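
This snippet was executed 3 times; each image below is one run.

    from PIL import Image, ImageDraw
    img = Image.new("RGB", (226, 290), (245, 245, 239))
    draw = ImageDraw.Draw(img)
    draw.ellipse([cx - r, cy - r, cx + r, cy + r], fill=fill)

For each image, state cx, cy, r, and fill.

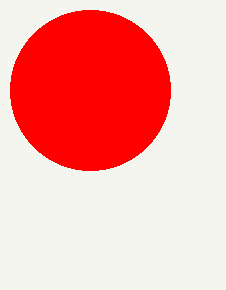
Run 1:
cx = 90; cy = 90; r = 80; fill = 'red'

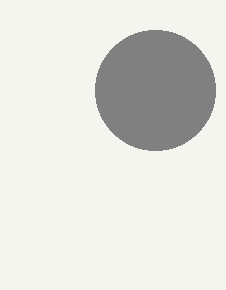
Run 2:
cx = 155, cy = 90, r = 60, fill = 'gray'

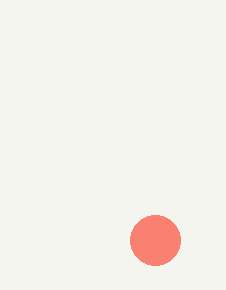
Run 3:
cx = 155; cy = 240; r = 25; fill = 'salmon'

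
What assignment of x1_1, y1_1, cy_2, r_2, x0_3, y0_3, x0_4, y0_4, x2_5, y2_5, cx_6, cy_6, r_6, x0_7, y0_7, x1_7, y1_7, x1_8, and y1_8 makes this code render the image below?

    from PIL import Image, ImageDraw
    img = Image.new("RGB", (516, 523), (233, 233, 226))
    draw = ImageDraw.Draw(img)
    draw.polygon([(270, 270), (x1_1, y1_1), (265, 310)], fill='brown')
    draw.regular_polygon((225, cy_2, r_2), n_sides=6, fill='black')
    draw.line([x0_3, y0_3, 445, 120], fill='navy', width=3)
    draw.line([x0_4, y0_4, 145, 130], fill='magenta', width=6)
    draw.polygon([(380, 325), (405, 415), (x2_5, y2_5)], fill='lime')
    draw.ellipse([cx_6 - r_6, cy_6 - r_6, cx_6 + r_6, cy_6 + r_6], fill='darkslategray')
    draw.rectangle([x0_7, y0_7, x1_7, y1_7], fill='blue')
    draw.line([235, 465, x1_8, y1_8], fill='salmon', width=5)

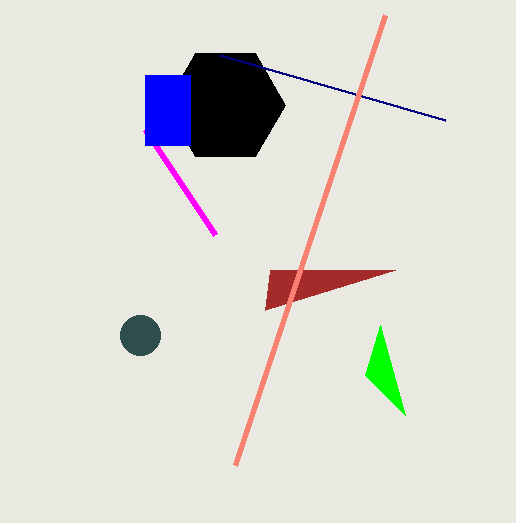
x1_1 = 395; y1_1 = 270; cy_2 = 105; r_2 = 60; x0_3 = 220; y0_3 = 55; x0_4 = 215; y0_4 = 235; x2_5 = 365; y2_5 = 375; cx_6 = 140; cy_6 = 335; r_6 = 20; x0_7 = 145; y0_7 = 75; x1_7 = 190; y1_7 = 145; x1_8 = 385; y1_8 = 15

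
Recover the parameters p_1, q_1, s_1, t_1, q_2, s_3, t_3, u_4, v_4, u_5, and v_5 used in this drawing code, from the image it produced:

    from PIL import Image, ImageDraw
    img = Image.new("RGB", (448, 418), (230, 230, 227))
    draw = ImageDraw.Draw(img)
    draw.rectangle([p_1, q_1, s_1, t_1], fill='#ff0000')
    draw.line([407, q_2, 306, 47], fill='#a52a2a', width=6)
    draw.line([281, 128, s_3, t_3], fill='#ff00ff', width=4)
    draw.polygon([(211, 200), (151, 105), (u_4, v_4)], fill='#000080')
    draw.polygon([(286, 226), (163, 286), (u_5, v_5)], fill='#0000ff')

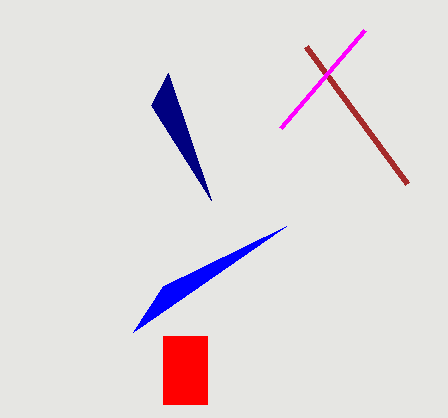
p_1 = 163; q_1 = 336; s_1 = 207; t_1 = 404; q_2 = 184; s_3 = 365; t_3 = 30; u_4 = 168; v_4 = 73; u_5 = 133; v_5 = 332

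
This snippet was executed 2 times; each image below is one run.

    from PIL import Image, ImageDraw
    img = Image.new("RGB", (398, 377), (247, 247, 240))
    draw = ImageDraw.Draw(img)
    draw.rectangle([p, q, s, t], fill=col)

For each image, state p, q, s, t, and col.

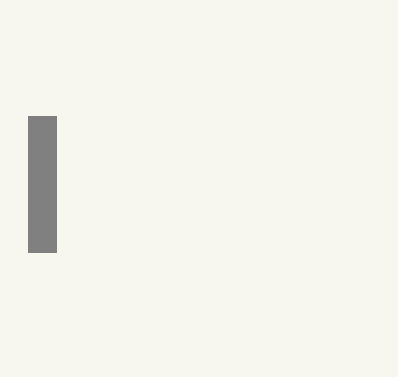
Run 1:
p = 28, q = 116, s = 56, t = 252, col = 'gray'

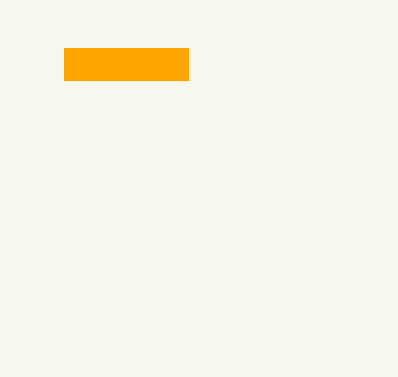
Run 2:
p = 64
q = 48
s = 188
t = 80
col = 'orange'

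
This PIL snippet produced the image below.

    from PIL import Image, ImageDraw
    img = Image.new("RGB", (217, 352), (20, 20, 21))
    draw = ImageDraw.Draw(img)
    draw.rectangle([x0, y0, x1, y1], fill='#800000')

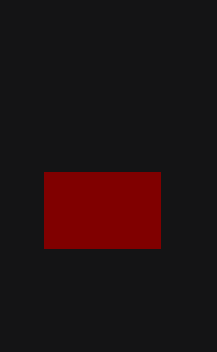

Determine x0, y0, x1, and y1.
x0 = 44
y0 = 172
x1 = 160
y1 = 248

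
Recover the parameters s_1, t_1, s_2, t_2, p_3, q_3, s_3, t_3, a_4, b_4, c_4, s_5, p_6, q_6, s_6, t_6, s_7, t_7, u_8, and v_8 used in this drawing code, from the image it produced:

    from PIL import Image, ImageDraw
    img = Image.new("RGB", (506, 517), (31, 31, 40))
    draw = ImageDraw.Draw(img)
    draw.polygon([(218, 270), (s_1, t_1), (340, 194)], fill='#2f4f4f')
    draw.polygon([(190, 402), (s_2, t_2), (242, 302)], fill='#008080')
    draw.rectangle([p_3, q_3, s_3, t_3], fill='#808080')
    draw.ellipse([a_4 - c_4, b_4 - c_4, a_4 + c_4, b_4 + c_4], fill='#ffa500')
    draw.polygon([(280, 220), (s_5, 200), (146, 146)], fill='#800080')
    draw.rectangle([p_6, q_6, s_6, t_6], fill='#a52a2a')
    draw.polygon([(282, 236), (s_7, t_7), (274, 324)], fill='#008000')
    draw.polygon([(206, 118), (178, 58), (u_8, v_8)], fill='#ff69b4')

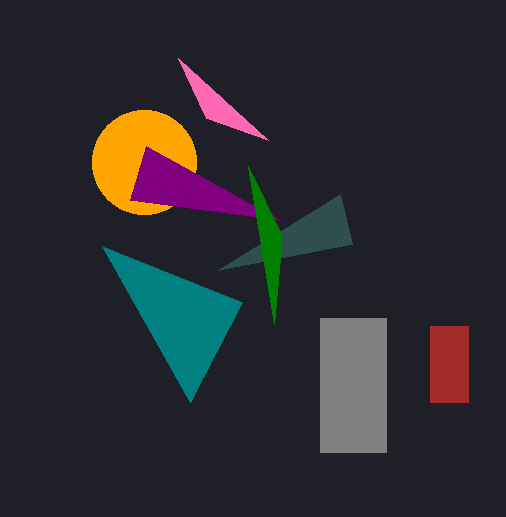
s_1 = 352, t_1 = 244, s_2 = 102, t_2 = 246, p_3 = 320, q_3 = 318, s_3 = 386, t_3 = 452, a_4 = 144, b_4 = 162, c_4 = 52, s_5 = 130, p_6 = 430, q_6 = 326, s_6 = 468, t_6 = 402, s_7 = 248, t_7 = 166, u_8 = 268, v_8 = 140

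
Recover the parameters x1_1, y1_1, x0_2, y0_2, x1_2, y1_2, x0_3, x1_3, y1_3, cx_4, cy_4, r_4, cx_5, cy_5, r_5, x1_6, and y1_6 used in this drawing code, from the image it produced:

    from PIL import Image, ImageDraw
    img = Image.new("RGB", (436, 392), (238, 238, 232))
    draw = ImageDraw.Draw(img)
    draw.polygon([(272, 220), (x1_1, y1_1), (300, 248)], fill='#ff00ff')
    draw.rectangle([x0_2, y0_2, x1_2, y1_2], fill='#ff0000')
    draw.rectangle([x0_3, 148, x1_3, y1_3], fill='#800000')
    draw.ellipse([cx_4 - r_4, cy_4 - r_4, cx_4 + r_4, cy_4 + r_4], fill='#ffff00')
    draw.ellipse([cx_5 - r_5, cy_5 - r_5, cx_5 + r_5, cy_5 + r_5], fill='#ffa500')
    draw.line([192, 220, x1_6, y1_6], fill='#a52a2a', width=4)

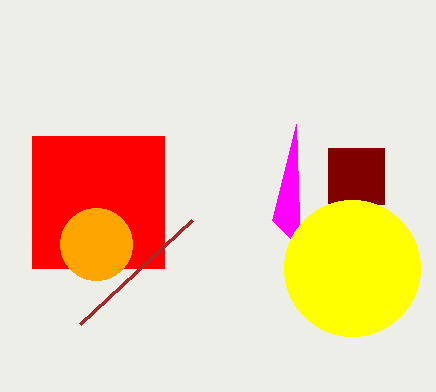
x1_1 = 296; y1_1 = 124; x0_2 = 32; y0_2 = 136; x1_2 = 164; y1_2 = 268; x0_3 = 328; x1_3 = 384; y1_3 = 204; cx_4 = 352; cy_4 = 268; r_4 = 68; cx_5 = 96; cy_5 = 244; r_5 = 36; x1_6 = 80; y1_6 = 324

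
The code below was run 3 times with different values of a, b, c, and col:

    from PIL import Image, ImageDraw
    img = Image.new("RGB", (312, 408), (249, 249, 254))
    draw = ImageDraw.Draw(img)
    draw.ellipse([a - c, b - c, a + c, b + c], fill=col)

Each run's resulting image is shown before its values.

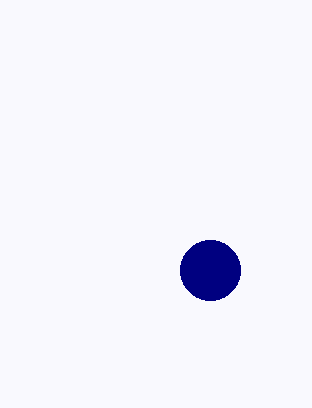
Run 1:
a = 210, b = 270, c = 30, col = 'navy'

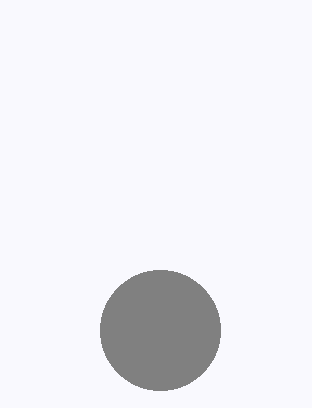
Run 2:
a = 160; b = 330; c = 60; col = 'gray'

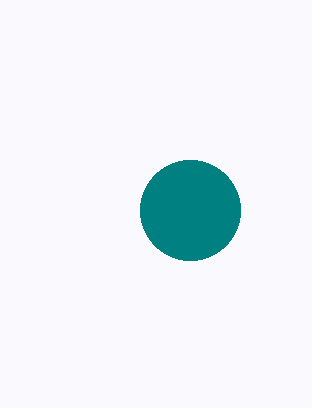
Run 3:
a = 190, b = 210, c = 50, col = 'teal'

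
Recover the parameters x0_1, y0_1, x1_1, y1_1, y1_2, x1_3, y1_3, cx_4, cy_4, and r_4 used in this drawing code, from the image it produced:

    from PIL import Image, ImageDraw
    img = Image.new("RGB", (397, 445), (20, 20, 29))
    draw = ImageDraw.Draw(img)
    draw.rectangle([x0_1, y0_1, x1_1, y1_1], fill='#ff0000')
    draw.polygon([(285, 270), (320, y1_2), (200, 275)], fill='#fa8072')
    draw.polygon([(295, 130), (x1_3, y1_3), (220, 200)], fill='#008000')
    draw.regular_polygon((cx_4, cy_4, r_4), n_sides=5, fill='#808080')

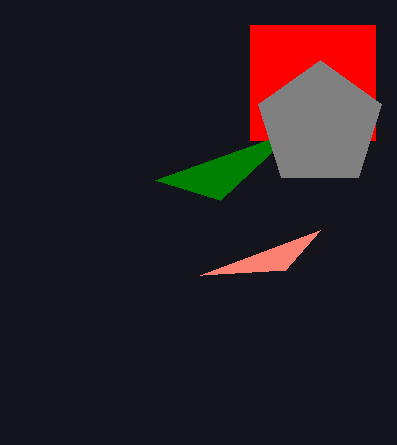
x0_1 = 250, y0_1 = 25, x1_1 = 375, y1_1 = 140, y1_2 = 230, x1_3 = 155, y1_3 = 180, cx_4 = 320, cy_4 = 125, r_4 = 65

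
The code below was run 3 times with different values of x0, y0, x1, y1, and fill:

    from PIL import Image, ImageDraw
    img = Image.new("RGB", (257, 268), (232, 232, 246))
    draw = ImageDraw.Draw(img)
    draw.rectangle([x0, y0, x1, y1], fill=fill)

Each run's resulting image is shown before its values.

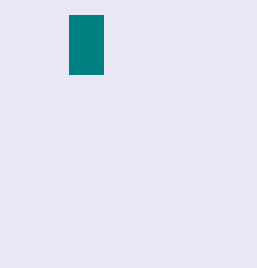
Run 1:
x0 = 69; y0 = 15; x1 = 103; y1 = 74; fill = 'teal'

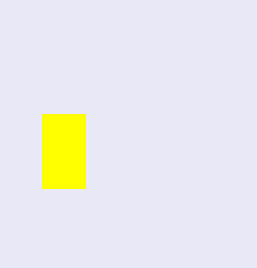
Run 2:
x0 = 42, y0 = 114, x1 = 85, y1 = 188, fill = 'yellow'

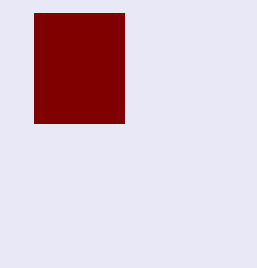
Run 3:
x0 = 34; y0 = 13; x1 = 124; y1 = 123; fill = 'maroon'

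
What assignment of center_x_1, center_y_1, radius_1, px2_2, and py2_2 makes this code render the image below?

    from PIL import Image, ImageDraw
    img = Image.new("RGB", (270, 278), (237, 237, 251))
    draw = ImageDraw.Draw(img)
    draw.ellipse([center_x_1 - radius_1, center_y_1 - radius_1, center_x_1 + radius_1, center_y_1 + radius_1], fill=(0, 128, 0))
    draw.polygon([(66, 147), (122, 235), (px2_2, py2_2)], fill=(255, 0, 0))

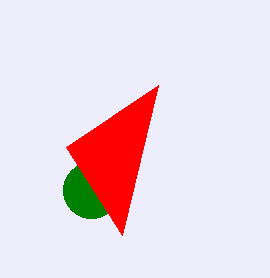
center_x_1 = 91, center_y_1 = 190, radius_1 = 28, px2_2 = 158, py2_2 = 85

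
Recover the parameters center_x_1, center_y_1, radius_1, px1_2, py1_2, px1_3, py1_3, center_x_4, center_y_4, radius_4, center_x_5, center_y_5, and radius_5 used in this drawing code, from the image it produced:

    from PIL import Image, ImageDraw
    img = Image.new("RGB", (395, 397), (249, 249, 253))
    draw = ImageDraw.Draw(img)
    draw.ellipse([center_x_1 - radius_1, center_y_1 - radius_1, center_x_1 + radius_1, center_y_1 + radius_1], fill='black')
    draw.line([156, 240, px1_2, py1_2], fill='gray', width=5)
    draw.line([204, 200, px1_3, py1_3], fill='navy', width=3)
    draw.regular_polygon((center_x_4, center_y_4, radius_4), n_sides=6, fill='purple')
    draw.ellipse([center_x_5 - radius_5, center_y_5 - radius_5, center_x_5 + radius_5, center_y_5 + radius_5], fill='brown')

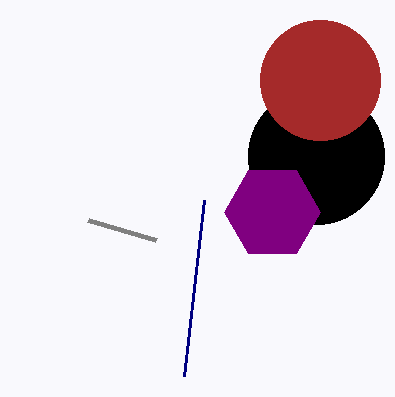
center_x_1 = 316
center_y_1 = 156
radius_1 = 68
px1_2 = 88
py1_2 = 220
px1_3 = 184
py1_3 = 376
center_x_4 = 272
center_y_4 = 212
radius_4 = 48
center_x_5 = 320
center_y_5 = 80
radius_5 = 60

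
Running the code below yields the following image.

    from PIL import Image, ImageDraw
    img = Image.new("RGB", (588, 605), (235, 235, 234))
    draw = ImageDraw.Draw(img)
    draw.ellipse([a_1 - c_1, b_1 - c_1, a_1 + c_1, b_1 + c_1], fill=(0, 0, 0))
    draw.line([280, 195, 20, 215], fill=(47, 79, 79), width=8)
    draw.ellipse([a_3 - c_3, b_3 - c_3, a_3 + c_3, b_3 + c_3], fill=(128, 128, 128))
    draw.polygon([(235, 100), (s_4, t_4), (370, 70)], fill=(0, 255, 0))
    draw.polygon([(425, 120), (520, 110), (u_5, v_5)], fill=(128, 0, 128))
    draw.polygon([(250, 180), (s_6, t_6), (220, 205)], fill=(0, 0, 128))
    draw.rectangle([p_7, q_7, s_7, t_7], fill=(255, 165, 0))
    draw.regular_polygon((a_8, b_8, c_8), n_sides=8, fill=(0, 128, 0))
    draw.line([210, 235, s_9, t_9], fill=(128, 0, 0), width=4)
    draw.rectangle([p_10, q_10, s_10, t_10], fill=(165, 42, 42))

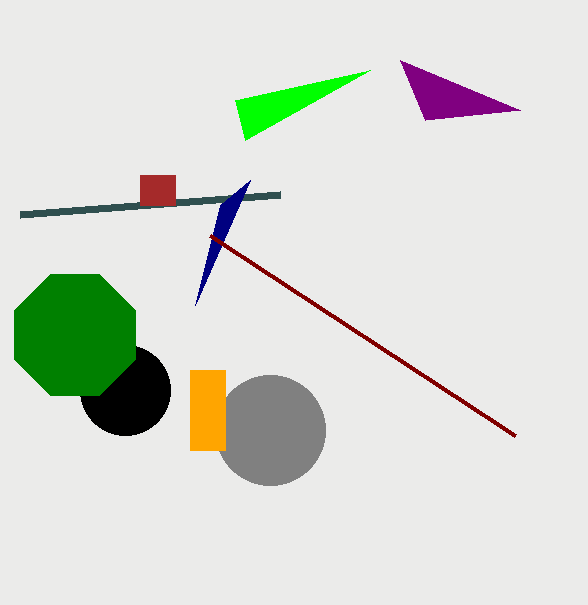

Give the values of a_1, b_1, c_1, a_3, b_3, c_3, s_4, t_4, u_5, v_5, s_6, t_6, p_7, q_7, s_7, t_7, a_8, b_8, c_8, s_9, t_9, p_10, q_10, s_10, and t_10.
a_1 = 125, b_1 = 390, c_1 = 45, a_3 = 270, b_3 = 430, c_3 = 55, s_4 = 245, t_4 = 140, u_5 = 400, v_5 = 60, s_6 = 195, t_6 = 305, p_7 = 190, q_7 = 370, s_7 = 225, t_7 = 450, a_8 = 75, b_8 = 335, c_8 = 65, s_9 = 515, t_9 = 435, p_10 = 140, q_10 = 175, s_10 = 175, t_10 = 205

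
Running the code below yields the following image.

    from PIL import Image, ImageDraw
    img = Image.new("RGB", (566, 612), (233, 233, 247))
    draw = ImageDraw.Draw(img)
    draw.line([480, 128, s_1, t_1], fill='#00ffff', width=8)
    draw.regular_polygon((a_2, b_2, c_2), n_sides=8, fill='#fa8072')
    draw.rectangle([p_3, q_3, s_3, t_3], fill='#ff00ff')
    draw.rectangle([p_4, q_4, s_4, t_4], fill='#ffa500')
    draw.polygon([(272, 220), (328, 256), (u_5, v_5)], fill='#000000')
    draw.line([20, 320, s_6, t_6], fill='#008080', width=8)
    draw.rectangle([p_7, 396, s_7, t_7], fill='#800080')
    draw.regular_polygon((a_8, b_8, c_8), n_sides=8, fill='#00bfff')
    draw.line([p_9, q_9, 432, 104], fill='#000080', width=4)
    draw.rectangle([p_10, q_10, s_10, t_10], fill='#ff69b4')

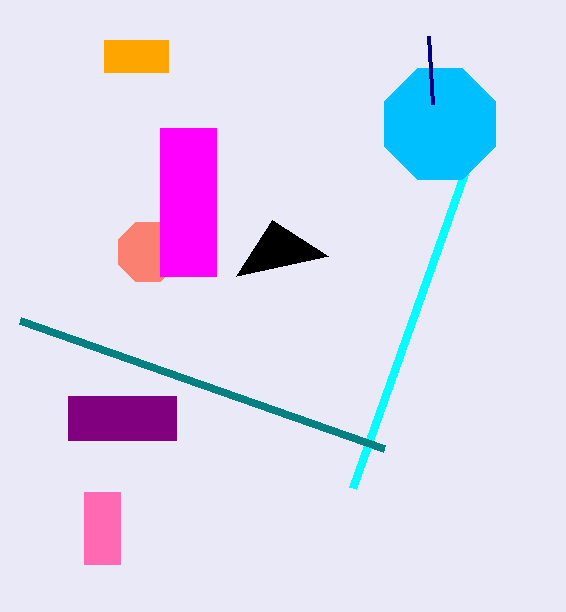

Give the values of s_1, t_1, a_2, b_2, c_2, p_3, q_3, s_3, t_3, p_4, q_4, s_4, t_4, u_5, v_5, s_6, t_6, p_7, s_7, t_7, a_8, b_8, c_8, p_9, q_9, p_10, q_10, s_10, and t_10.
s_1 = 352
t_1 = 488
a_2 = 148
b_2 = 252
c_2 = 32
p_3 = 160
q_3 = 128
s_3 = 216
t_3 = 276
p_4 = 104
q_4 = 40
s_4 = 168
t_4 = 72
u_5 = 236
v_5 = 276
s_6 = 384
t_6 = 448
p_7 = 68
s_7 = 176
t_7 = 440
a_8 = 440
b_8 = 124
c_8 = 60
p_9 = 428
q_9 = 36
p_10 = 84
q_10 = 492
s_10 = 120
t_10 = 564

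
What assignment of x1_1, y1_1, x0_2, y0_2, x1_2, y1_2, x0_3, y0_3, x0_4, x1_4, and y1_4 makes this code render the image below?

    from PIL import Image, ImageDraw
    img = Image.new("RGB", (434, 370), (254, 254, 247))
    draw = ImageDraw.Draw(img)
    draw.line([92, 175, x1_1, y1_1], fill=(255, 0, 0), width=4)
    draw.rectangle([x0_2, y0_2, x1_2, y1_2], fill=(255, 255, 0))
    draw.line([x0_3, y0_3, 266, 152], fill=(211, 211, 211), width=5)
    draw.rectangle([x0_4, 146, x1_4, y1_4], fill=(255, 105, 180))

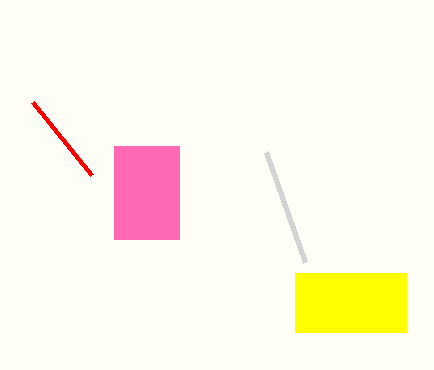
x1_1 = 33
y1_1 = 102
x0_2 = 295
y0_2 = 273
x1_2 = 406
y1_2 = 332
x0_3 = 305
y0_3 = 262
x0_4 = 114
x1_4 = 179
y1_4 = 239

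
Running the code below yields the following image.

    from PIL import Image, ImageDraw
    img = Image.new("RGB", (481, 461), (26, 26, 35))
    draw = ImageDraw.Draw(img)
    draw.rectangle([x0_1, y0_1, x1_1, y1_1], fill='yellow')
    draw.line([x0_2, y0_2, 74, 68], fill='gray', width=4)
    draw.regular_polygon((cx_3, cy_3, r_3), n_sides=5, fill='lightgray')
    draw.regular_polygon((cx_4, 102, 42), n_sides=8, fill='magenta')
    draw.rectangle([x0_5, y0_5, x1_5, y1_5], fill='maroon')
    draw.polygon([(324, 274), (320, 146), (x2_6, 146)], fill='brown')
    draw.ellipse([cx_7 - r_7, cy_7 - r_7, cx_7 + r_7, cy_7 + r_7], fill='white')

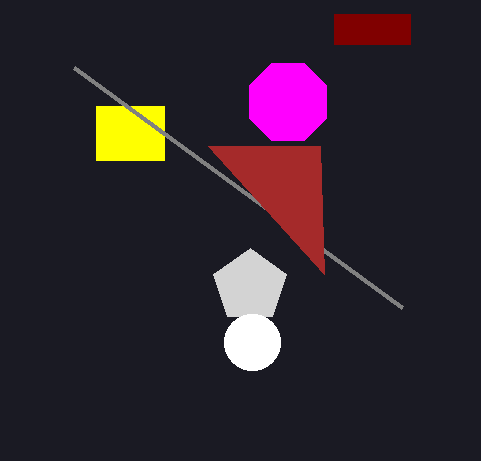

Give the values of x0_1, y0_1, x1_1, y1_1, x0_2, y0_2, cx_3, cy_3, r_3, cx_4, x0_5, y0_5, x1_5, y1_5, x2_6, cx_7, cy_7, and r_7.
x0_1 = 96, y0_1 = 106, x1_1 = 164, y1_1 = 160, x0_2 = 402, y0_2 = 308, cx_3 = 250, cy_3 = 286, r_3 = 38, cx_4 = 288, x0_5 = 334, y0_5 = 14, x1_5 = 410, y1_5 = 44, x2_6 = 208, cx_7 = 252, cy_7 = 342, r_7 = 28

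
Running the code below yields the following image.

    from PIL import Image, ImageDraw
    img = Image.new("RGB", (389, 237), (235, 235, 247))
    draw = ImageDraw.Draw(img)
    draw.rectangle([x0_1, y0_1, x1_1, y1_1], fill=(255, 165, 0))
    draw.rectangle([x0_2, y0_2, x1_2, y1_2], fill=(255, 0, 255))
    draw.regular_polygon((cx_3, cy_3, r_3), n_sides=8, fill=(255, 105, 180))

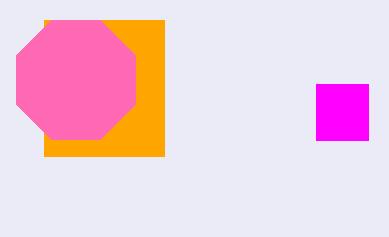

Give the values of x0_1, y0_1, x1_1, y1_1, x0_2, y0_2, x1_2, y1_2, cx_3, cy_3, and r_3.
x0_1 = 44; y0_1 = 20; x1_1 = 164; y1_1 = 156; x0_2 = 316; y0_2 = 84; x1_2 = 368; y1_2 = 140; cx_3 = 76; cy_3 = 80; r_3 = 64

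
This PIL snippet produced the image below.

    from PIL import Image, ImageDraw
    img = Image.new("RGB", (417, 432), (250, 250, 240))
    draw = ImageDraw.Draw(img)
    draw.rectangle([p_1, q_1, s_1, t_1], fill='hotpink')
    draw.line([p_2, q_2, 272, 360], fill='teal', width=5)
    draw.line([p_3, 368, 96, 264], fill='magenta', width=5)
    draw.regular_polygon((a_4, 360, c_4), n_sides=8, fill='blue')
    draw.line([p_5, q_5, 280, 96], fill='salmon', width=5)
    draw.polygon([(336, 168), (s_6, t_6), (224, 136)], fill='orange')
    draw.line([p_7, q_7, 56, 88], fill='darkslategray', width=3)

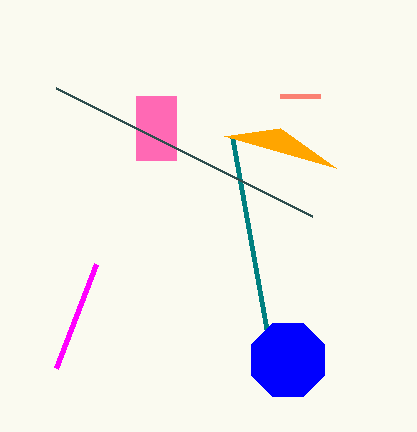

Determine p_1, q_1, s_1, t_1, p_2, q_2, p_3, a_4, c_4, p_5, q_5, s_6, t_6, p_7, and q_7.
p_1 = 136
q_1 = 96
s_1 = 176
t_1 = 160
p_2 = 232
q_2 = 136
p_3 = 56
a_4 = 288
c_4 = 40
p_5 = 320
q_5 = 96
s_6 = 280
t_6 = 128
p_7 = 312
q_7 = 216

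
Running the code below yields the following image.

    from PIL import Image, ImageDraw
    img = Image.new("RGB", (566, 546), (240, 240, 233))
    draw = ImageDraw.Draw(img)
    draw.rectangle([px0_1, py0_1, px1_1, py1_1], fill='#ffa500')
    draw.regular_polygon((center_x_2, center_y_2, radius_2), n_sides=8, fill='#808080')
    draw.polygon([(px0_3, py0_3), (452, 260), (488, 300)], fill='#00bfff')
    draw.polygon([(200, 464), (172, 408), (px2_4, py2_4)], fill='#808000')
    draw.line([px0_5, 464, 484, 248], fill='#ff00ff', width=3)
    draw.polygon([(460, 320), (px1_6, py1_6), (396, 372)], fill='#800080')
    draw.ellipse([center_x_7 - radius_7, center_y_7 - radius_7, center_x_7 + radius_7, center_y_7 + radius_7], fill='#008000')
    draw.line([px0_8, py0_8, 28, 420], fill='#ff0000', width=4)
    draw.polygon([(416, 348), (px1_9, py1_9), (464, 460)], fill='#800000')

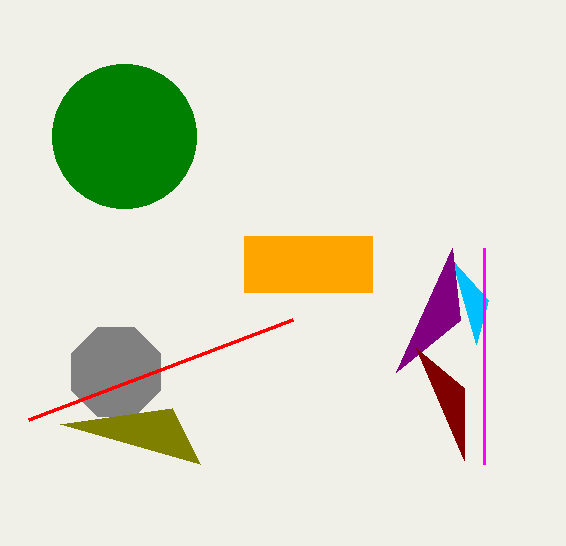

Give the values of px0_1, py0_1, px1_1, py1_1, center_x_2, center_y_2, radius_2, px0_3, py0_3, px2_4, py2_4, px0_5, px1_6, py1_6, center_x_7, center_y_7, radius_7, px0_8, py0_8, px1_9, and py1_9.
px0_1 = 244, py0_1 = 236, px1_1 = 372, py1_1 = 292, center_x_2 = 116, center_y_2 = 372, radius_2 = 48, px0_3 = 476, py0_3 = 344, px2_4 = 60, py2_4 = 424, px0_5 = 484, px1_6 = 452, py1_6 = 248, center_x_7 = 124, center_y_7 = 136, radius_7 = 72, px0_8 = 292, py0_8 = 320, px1_9 = 464, py1_9 = 388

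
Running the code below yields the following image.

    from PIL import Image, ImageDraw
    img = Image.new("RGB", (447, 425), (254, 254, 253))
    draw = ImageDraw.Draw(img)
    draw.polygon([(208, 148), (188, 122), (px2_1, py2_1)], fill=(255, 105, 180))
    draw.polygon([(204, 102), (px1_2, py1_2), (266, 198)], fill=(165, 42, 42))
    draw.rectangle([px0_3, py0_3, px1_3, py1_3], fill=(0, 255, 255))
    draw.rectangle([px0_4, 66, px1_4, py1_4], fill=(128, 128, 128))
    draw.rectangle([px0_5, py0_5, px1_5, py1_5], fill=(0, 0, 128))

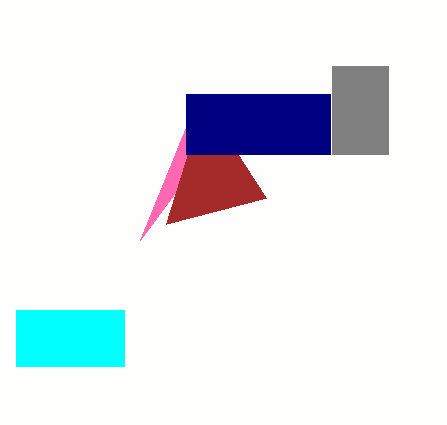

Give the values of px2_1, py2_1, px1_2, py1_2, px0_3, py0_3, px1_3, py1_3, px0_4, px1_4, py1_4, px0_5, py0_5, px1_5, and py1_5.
px2_1 = 140; py2_1 = 240; px1_2 = 166; py1_2 = 224; px0_3 = 16; py0_3 = 310; px1_3 = 124; py1_3 = 366; px0_4 = 332; px1_4 = 388; py1_4 = 154; px0_5 = 186; py0_5 = 94; px1_5 = 330; py1_5 = 154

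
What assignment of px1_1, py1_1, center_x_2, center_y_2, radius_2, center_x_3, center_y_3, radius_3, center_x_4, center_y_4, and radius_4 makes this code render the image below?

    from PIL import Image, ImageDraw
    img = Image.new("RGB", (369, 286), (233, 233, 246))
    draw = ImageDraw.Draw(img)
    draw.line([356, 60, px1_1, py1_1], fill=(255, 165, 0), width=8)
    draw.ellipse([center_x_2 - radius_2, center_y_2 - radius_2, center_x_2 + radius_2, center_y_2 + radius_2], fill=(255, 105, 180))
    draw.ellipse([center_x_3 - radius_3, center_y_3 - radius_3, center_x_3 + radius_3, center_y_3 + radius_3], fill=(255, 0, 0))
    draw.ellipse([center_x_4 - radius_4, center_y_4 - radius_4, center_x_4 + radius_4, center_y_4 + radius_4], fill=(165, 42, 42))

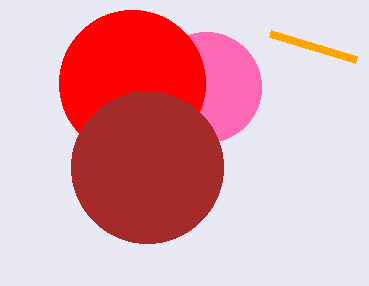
px1_1 = 270; py1_1 = 34; center_x_2 = 206; center_y_2 = 87; radius_2 = 55; center_x_3 = 132; center_y_3 = 83; radius_3 = 73; center_x_4 = 147; center_y_4 = 167; radius_4 = 76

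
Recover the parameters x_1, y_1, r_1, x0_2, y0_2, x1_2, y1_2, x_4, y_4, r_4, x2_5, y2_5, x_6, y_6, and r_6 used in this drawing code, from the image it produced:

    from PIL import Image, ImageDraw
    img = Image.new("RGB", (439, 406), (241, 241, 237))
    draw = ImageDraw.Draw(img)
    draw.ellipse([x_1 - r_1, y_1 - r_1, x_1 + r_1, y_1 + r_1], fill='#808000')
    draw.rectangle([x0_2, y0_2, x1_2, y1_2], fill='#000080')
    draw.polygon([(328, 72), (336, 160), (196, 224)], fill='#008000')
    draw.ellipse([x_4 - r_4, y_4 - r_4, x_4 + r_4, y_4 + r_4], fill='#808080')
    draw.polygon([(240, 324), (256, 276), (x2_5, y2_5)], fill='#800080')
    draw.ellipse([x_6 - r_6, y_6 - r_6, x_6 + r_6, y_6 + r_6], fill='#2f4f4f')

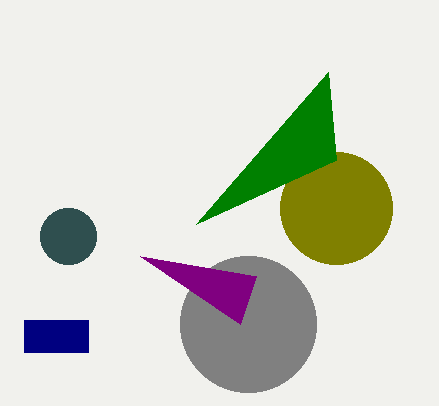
x_1 = 336; y_1 = 208; r_1 = 56; x0_2 = 24; y0_2 = 320; x1_2 = 88; y1_2 = 352; x_4 = 248; y_4 = 324; r_4 = 68; x2_5 = 140; y2_5 = 256; x_6 = 68; y_6 = 236; r_6 = 28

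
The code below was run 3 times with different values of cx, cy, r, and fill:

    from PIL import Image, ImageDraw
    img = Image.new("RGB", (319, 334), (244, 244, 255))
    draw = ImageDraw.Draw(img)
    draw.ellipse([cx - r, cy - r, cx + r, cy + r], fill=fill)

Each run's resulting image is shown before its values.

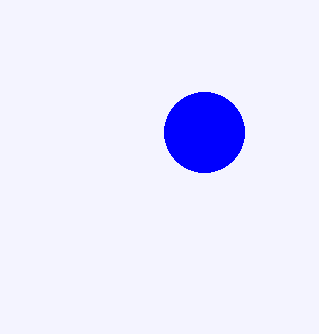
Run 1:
cx = 204, cy = 132, r = 40, fill = 'blue'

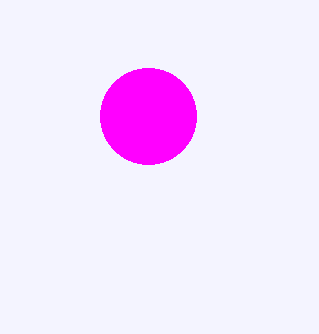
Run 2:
cx = 148
cy = 116
r = 48
fill = 'magenta'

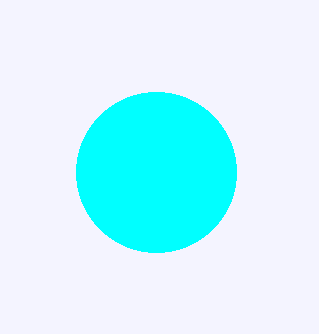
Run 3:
cx = 156; cy = 172; r = 80; fill = 'cyan'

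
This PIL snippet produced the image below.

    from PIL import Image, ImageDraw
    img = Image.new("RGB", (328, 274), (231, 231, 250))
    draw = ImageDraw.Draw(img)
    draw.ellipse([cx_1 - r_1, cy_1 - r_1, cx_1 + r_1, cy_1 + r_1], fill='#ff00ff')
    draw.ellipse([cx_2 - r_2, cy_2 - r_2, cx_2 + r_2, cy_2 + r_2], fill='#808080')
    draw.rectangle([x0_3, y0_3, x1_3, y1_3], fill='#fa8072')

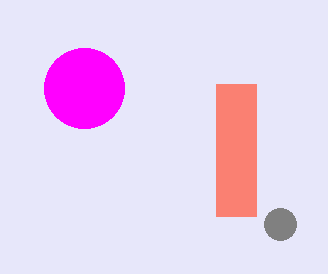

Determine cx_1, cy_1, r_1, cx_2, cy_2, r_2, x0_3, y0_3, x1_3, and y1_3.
cx_1 = 84
cy_1 = 88
r_1 = 40
cx_2 = 280
cy_2 = 224
r_2 = 16
x0_3 = 216
y0_3 = 84
x1_3 = 256
y1_3 = 216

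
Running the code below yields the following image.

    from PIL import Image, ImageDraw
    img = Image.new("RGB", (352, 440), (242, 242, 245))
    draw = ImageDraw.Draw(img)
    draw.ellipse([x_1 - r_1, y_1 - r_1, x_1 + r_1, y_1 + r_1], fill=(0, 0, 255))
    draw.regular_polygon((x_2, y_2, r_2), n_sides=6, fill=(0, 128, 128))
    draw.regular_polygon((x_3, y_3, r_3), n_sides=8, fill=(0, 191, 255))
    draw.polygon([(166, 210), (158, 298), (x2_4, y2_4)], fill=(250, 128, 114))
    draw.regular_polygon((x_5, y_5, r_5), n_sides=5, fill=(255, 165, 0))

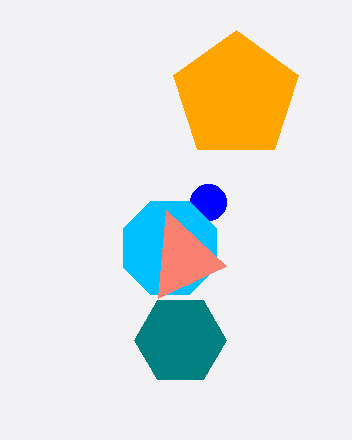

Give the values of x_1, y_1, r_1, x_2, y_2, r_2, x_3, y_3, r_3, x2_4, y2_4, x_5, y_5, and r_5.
x_1 = 208
y_1 = 202
r_1 = 18
x_2 = 180
y_2 = 340
r_2 = 46
x_3 = 170
y_3 = 248
r_3 = 50
x2_4 = 226
y2_4 = 266
x_5 = 236
y_5 = 96
r_5 = 66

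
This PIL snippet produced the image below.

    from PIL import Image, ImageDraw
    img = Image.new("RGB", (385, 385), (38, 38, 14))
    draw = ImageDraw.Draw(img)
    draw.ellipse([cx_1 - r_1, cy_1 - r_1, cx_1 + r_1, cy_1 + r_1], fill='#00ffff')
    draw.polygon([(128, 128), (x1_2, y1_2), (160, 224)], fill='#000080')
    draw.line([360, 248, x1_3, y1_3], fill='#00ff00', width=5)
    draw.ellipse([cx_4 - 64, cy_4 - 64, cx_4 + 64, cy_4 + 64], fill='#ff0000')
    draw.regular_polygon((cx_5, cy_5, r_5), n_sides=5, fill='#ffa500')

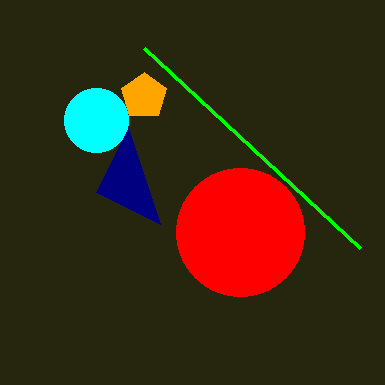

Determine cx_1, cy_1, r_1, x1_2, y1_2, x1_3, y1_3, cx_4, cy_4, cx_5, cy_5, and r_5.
cx_1 = 96
cy_1 = 120
r_1 = 32
x1_2 = 96
y1_2 = 192
x1_3 = 144
y1_3 = 48
cx_4 = 240
cy_4 = 232
cx_5 = 144
cy_5 = 96
r_5 = 24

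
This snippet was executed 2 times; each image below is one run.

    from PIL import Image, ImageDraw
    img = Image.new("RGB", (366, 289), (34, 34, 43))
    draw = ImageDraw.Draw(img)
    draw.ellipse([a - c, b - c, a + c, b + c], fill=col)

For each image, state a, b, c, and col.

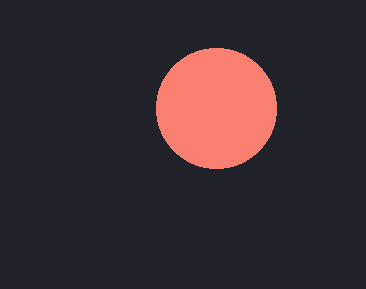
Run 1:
a = 216; b = 108; c = 60; col = 'salmon'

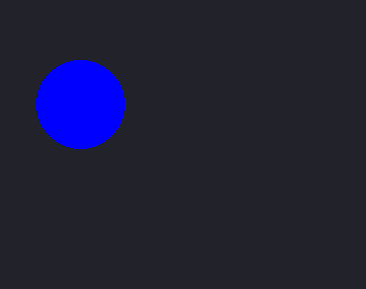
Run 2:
a = 80
b = 104
c = 44
col = 'blue'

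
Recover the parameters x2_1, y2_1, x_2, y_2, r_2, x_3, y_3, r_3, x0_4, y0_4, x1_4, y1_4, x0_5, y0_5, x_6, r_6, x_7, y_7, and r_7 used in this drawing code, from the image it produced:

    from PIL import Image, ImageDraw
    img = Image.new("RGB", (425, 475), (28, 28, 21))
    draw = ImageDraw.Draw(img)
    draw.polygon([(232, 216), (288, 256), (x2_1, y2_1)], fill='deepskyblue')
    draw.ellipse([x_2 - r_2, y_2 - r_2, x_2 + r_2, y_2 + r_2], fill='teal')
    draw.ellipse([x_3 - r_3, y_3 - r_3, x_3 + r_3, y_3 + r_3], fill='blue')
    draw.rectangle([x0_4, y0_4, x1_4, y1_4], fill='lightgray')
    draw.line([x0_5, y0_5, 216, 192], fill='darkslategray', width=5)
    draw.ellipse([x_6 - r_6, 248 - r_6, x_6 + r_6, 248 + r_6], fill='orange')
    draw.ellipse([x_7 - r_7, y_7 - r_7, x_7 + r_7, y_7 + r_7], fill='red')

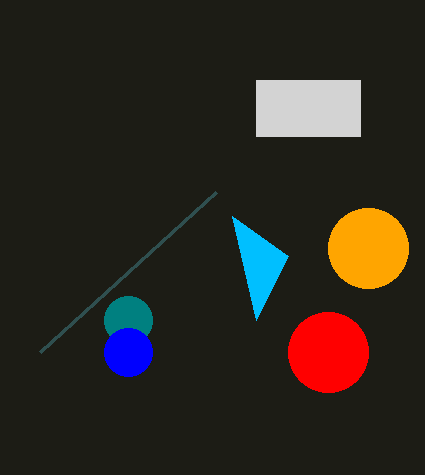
x2_1 = 256
y2_1 = 320
x_2 = 128
y_2 = 320
r_2 = 24
x_3 = 128
y_3 = 352
r_3 = 24
x0_4 = 256
y0_4 = 80
x1_4 = 360
y1_4 = 136
x0_5 = 40
y0_5 = 352
x_6 = 368
r_6 = 40
x_7 = 328
y_7 = 352
r_7 = 40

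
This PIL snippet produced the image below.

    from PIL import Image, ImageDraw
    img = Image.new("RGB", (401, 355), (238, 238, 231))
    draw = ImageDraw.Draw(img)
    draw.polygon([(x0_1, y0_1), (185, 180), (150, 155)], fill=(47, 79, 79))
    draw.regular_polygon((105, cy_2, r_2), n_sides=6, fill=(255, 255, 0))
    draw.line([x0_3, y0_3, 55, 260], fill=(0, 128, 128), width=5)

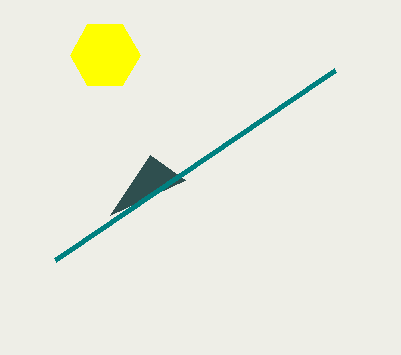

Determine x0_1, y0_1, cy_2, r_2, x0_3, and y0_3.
x0_1 = 110, y0_1 = 215, cy_2 = 55, r_2 = 35, x0_3 = 335, y0_3 = 70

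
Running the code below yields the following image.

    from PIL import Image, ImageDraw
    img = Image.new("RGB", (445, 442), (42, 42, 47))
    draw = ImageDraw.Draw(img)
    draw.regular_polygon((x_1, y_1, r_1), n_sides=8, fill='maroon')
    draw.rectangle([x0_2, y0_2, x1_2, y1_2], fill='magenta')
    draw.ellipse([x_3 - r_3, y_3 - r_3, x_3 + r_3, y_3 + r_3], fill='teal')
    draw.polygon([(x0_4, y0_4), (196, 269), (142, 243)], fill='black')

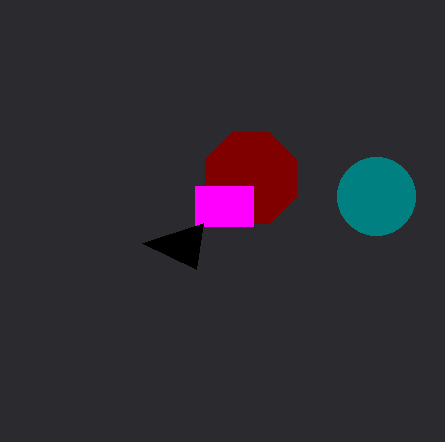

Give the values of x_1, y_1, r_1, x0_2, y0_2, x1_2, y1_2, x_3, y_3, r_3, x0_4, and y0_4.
x_1 = 251
y_1 = 178
r_1 = 49
x0_2 = 195
y0_2 = 186
x1_2 = 253
y1_2 = 226
x_3 = 376
y_3 = 196
r_3 = 39
x0_4 = 203
y0_4 = 223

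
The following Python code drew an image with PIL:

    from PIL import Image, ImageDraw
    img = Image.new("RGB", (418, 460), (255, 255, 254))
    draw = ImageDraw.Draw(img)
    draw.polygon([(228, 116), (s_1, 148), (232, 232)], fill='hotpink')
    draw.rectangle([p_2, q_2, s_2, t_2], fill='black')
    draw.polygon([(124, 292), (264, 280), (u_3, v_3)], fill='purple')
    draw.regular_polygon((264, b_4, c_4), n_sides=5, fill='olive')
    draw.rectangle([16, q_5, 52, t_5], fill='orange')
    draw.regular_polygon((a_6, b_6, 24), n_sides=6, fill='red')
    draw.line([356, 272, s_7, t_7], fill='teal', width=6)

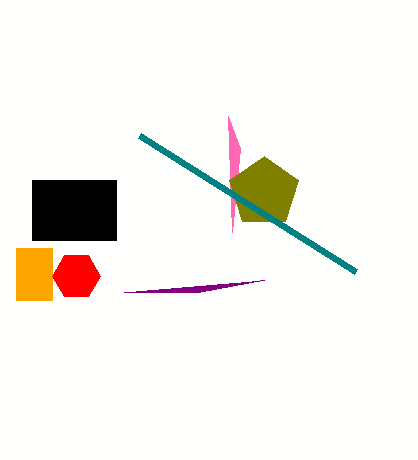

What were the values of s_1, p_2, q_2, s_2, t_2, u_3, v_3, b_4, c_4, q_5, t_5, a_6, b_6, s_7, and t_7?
s_1 = 240, p_2 = 32, q_2 = 180, s_2 = 116, t_2 = 240, u_3 = 200, v_3 = 292, b_4 = 192, c_4 = 36, q_5 = 248, t_5 = 300, a_6 = 76, b_6 = 276, s_7 = 140, t_7 = 136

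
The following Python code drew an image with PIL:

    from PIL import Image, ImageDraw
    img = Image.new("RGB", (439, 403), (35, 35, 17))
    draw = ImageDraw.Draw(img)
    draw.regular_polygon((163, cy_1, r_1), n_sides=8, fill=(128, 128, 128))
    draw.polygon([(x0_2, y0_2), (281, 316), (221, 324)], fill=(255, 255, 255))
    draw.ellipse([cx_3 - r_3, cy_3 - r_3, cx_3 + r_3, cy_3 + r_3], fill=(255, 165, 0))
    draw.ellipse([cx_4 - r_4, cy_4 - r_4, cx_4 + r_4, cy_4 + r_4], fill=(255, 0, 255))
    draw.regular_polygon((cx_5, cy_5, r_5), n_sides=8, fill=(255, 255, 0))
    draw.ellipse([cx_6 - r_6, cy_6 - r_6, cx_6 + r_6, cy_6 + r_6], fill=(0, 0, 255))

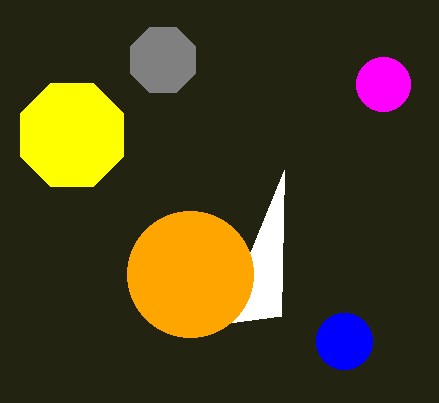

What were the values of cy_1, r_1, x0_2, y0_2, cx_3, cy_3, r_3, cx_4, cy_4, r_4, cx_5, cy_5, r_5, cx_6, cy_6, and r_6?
cy_1 = 60
r_1 = 35
x0_2 = 284
y0_2 = 170
cx_3 = 190
cy_3 = 274
r_3 = 63
cx_4 = 383
cy_4 = 84
r_4 = 27
cx_5 = 72
cy_5 = 135
r_5 = 56
cx_6 = 344
cy_6 = 341
r_6 = 28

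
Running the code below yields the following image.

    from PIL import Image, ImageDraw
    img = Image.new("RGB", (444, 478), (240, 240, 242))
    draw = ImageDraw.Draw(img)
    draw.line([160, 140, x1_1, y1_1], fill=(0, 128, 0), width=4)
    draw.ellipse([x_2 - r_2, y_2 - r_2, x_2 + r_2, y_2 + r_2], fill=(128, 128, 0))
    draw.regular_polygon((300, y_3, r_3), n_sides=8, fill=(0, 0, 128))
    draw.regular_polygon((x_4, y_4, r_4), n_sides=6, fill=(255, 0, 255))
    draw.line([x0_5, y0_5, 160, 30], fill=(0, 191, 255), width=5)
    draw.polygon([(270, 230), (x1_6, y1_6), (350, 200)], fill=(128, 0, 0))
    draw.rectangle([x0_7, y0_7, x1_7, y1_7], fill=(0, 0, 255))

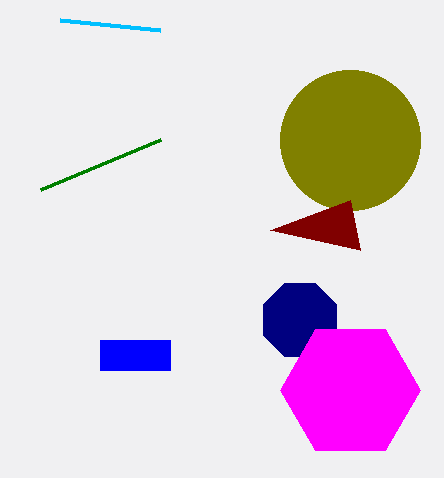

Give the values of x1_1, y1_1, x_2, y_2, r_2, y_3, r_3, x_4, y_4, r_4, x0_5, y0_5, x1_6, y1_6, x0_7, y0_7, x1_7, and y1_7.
x1_1 = 40; y1_1 = 190; x_2 = 350; y_2 = 140; r_2 = 70; y_3 = 320; r_3 = 40; x_4 = 350; y_4 = 390; r_4 = 70; x0_5 = 60; y0_5 = 20; x1_6 = 360; y1_6 = 250; x0_7 = 100; y0_7 = 340; x1_7 = 170; y1_7 = 370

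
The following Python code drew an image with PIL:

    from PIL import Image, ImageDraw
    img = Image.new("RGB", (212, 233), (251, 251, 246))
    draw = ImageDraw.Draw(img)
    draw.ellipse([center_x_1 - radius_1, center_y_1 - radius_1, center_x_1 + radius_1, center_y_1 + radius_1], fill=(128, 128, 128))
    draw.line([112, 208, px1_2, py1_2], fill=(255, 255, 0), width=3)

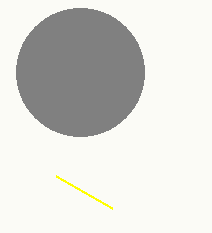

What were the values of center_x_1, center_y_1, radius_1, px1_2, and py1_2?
center_x_1 = 80
center_y_1 = 72
radius_1 = 64
px1_2 = 56
py1_2 = 176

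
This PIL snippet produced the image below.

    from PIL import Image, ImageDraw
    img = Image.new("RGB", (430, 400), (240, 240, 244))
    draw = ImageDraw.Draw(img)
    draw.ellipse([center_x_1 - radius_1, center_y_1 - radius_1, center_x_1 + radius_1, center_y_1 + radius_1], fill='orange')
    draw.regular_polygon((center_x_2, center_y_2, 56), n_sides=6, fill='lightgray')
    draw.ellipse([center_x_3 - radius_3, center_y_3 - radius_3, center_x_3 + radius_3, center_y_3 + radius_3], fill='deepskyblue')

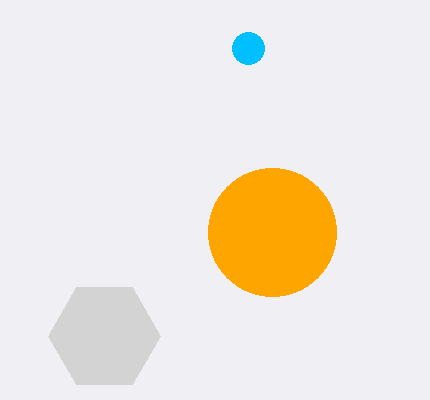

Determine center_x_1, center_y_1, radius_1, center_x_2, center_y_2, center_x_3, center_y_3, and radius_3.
center_x_1 = 272; center_y_1 = 232; radius_1 = 64; center_x_2 = 104; center_y_2 = 336; center_x_3 = 248; center_y_3 = 48; radius_3 = 16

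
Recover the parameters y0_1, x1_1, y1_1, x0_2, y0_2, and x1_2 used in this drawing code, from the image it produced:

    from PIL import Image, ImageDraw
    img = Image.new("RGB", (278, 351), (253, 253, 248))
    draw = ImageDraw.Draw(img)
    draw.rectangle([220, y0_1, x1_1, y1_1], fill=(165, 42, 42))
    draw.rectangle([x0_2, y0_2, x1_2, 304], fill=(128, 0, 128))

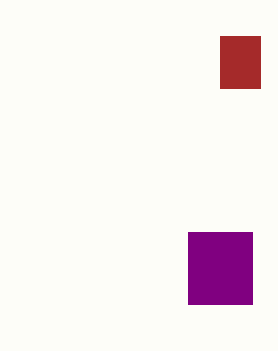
y0_1 = 36, x1_1 = 260, y1_1 = 88, x0_2 = 188, y0_2 = 232, x1_2 = 252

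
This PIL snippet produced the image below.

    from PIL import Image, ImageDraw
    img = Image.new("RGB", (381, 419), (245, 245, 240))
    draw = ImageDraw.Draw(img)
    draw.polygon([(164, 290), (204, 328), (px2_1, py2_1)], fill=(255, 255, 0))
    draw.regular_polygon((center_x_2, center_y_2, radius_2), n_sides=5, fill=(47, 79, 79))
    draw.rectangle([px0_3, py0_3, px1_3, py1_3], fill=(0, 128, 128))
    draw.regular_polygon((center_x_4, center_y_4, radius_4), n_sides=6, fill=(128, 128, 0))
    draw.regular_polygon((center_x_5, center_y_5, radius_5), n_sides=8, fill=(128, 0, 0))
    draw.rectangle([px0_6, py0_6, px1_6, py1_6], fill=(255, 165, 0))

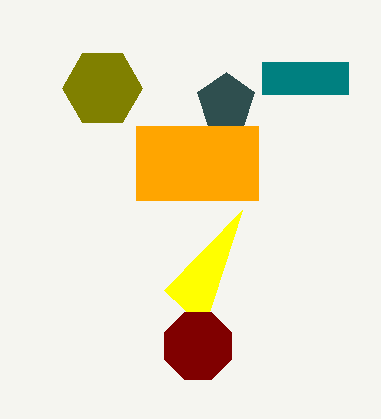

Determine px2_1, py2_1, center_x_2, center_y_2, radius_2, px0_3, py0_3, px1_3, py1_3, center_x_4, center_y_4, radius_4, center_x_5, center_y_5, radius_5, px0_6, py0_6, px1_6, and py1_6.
px2_1 = 242
py2_1 = 210
center_x_2 = 226
center_y_2 = 102
radius_2 = 30
px0_3 = 262
py0_3 = 62
px1_3 = 348
py1_3 = 94
center_x_4 = 102
center_y_4 = 88
radius_4 = 40
center_x_5 = 198
center_y_5 = 346
radius_5 = 36
px0_6 = 136
py0_6 = 126
px1_6 = 258
py1_6 = 200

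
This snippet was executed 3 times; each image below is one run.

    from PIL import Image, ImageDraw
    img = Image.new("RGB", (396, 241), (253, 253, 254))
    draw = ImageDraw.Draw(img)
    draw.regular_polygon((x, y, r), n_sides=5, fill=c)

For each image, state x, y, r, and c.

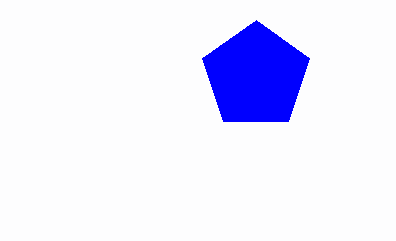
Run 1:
x = 256, y = 76, r = 56, c = 'blue'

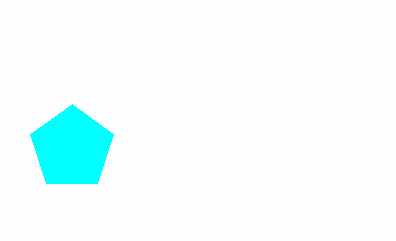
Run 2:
x = 72; y = 148; r = 44; c = 'cyan'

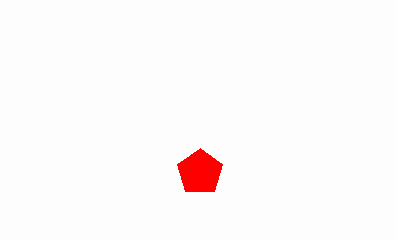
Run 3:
x = 200
y = 172
r = 24
c = 'red'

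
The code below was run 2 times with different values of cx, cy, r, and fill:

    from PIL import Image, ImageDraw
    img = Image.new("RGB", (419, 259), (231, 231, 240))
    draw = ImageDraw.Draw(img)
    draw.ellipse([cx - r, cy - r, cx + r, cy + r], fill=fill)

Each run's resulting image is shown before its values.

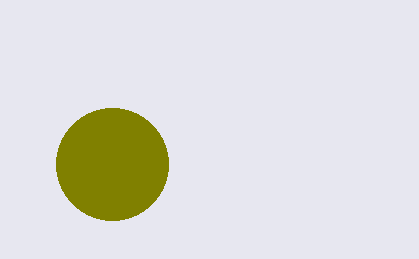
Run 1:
cx = 112; cy = 164; r = 56; fill = 'olive'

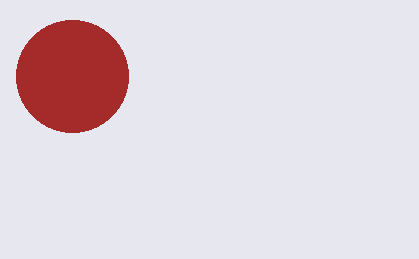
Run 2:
cx = 72
cy = 76
r = 56
fill = 'brown'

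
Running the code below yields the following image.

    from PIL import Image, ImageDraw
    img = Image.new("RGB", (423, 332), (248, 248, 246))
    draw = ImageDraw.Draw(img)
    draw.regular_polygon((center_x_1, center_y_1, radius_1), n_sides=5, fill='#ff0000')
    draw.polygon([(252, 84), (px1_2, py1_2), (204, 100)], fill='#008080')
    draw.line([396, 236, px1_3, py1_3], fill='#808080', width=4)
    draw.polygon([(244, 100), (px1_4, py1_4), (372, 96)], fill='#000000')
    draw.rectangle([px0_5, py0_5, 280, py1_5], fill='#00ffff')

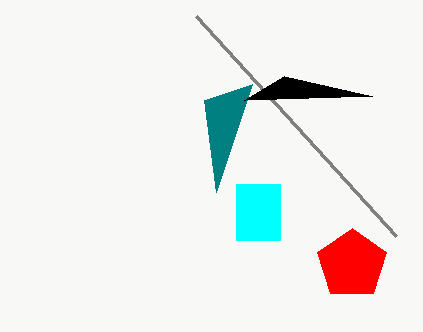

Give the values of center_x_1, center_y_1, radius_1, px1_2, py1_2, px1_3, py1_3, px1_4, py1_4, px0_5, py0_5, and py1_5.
center_x_1 = 352, center_y_1 = 264, radius_1 = 36, px1_2 = 216, py1_2 = 192, px1_3 = 196, py1_3 = 16, px1_4 = 284, py1_4 = 76, px0_5 = 236, py0_5 = 184, py1_5 = 240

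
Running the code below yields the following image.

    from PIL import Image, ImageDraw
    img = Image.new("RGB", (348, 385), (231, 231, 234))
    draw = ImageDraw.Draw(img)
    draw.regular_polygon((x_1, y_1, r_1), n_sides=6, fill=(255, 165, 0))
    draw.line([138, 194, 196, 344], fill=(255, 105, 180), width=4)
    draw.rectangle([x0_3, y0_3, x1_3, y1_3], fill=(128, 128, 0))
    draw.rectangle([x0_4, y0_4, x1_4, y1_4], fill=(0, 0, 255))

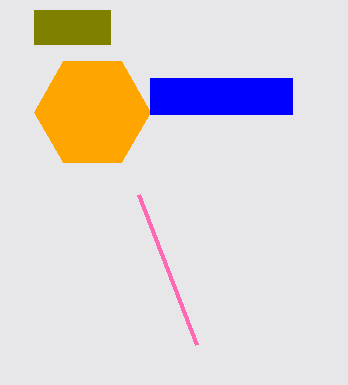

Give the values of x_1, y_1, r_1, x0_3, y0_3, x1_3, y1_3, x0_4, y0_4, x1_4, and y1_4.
x_1 = 92
y_1 = 112
r_1 = 58
x0_3 = 34
y0_3 = 10
x1_3 = 110
y1_3 = 44
x0_4 = 150
y0_4 = 78
x1_4 = 292
y1_4 = 114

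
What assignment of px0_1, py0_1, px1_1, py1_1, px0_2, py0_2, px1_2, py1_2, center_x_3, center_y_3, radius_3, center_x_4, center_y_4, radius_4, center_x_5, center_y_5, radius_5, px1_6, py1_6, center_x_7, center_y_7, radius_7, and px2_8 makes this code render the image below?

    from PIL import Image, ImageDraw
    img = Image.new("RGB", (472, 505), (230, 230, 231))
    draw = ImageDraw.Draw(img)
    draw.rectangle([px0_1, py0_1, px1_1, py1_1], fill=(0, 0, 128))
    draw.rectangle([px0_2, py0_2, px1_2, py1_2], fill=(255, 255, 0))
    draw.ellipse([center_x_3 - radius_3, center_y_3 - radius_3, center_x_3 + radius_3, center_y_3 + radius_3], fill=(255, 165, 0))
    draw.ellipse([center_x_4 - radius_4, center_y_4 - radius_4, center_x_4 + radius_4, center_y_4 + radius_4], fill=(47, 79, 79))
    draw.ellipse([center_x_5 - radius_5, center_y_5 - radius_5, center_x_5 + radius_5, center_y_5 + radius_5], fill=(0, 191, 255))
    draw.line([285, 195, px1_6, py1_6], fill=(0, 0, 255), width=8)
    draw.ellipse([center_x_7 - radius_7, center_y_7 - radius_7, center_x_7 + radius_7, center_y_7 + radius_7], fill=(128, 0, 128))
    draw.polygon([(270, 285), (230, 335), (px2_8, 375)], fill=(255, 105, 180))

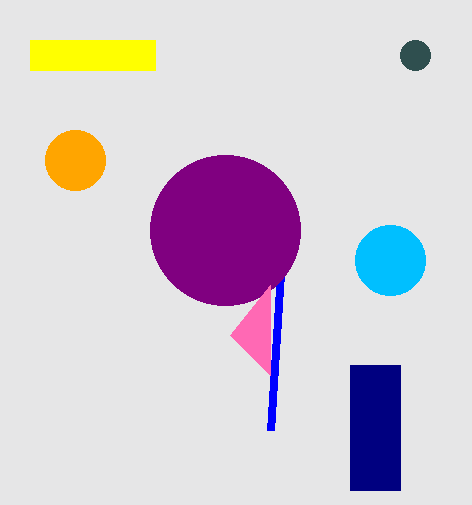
px0_1 = 350, py0_1 = 365, px1_1 = 400, py1_1 = 490, px0_2 = 30, py0_2 = 40, px1_2 = 155, py1_2 = 70, center_x_3 = 75, center_y_3 = 160, radius_3 = 30, center_x_4 = 415, center_y_4 = 55, radius_4 = 15, center_x_5 = 390, center_y_5 = 260, radius_5 = 35, px1_6 = 270, py1_6 = 430, center_x_7 = 225, center_y_7 = 230, radius_7 = 75, px2_8 = 270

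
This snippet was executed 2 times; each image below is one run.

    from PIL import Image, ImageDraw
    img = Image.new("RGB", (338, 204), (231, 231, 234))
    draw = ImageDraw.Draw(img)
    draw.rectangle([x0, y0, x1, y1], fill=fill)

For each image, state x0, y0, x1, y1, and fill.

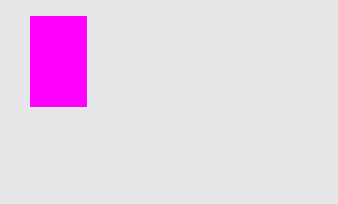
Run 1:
x0 = 30; y0 = 16; x1 = 86; y1 = 106; fill = 'magenta'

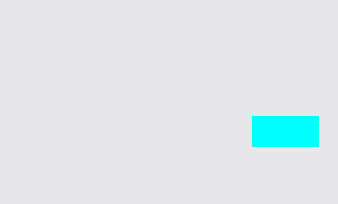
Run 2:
x0 = 252, y0 = 116, x1 = 318, y1 = 146, fill = 'cyan'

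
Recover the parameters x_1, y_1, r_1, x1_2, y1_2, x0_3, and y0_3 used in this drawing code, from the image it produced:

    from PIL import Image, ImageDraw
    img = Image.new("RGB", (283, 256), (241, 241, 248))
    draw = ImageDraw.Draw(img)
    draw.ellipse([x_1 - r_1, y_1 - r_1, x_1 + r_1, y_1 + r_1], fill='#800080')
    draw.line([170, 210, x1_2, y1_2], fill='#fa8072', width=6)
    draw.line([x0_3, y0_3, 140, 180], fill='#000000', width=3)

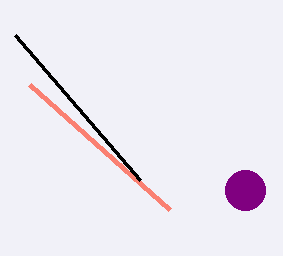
x_1 = 245
y_1 = 190
r_1 = 20
x1_2 = 30
y1_2 = 85
x0_3 = 15
y0_3 = 35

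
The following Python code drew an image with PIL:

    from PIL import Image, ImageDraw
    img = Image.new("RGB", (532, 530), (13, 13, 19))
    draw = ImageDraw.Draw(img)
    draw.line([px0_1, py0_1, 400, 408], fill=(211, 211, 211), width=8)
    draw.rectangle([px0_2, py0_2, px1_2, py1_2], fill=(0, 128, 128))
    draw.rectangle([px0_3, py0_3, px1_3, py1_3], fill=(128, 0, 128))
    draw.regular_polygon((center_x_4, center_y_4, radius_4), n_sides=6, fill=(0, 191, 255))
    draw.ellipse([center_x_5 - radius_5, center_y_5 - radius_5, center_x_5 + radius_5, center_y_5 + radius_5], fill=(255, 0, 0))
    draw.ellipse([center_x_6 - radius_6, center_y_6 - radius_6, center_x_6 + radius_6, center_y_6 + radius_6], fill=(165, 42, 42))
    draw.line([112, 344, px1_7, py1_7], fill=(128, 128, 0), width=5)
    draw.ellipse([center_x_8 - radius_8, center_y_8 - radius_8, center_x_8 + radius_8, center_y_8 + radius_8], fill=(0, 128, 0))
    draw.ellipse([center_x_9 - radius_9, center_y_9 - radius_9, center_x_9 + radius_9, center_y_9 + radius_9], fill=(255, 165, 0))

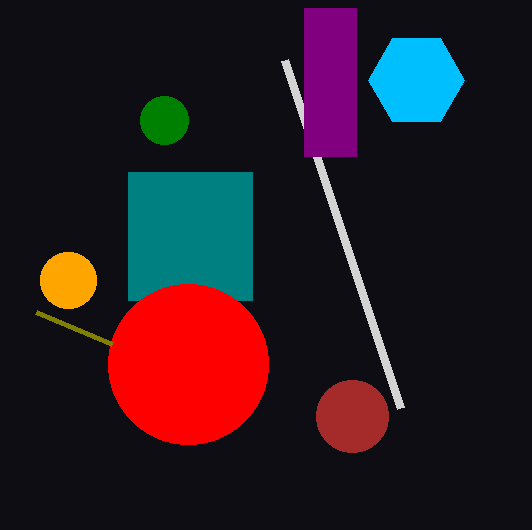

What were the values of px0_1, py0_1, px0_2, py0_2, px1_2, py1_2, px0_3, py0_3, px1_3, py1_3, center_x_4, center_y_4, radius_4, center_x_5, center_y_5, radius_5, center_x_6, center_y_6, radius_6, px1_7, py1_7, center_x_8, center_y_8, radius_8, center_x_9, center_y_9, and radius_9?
px0_1 = 284; py0_1 = 60; px0_2 = 128; py0_2 = 172; px1_2 = 252; py1_2 = 300; px0_3 = 304; py0_3 = 8; px1_3 = 356; py1_3 = 156; center_x_4 = 416; center_y_4 = 80; radius_4 = 48; center_x_5 = 188; center_y_5 = 364; radius_5 = 80; center_x_6 = 352; center_y_6 = 416; radius_6 = 36; px1_7 = 36; py1_7 = 312; center_x_8 = 164; center_y_8 = 120; radius_8 = 24; center_x_9 = 68; center_y_9 = 280; radius_9 = 28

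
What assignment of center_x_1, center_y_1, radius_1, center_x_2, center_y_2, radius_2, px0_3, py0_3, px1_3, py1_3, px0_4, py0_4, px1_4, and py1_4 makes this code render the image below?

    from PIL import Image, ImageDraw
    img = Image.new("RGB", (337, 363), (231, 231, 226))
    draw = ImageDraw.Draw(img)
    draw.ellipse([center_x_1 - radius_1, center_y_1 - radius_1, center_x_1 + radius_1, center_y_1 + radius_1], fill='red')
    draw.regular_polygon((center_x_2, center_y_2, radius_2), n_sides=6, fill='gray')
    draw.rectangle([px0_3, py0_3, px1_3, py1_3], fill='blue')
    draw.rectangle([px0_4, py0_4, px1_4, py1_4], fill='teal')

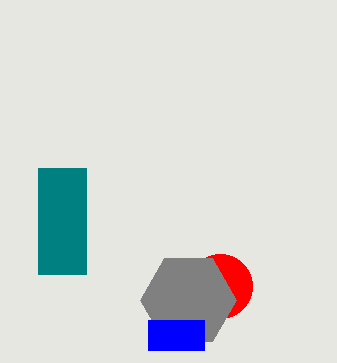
center_x_1 = 220, center_y_1 = 286, radius_1 = 32, center_x_2 = 188, center_y_2 = 300, radius_2 = 48, px0_3 = 148, py0_3 = 320, px1_3 = 204, py1_3 = 350, px0_4 = 38, py0_4 = 168, px1_4 = 86, py1_4 = 274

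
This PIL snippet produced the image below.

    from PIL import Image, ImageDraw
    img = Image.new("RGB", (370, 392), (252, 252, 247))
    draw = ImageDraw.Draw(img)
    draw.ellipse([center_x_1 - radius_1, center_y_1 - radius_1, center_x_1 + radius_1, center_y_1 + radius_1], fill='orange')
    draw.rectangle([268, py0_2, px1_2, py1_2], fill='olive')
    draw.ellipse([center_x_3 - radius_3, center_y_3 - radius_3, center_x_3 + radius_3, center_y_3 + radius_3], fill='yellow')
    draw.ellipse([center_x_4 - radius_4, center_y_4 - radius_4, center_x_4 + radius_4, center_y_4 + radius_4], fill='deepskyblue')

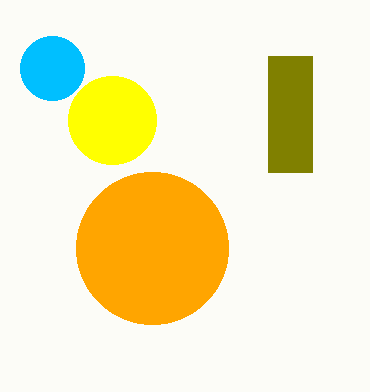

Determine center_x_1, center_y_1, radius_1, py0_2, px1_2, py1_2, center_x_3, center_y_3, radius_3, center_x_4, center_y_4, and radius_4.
center_x_1 = 152; center_y_1 = 248; radius_1 = 76; py0_2 = 56; px1_2 = 312; py1_2 = 172; center_x_3 = 112; center_y_3 = 120; radius_3 = 44; center_x_4 = 52; center_y_4 = 68; radius_4 = 32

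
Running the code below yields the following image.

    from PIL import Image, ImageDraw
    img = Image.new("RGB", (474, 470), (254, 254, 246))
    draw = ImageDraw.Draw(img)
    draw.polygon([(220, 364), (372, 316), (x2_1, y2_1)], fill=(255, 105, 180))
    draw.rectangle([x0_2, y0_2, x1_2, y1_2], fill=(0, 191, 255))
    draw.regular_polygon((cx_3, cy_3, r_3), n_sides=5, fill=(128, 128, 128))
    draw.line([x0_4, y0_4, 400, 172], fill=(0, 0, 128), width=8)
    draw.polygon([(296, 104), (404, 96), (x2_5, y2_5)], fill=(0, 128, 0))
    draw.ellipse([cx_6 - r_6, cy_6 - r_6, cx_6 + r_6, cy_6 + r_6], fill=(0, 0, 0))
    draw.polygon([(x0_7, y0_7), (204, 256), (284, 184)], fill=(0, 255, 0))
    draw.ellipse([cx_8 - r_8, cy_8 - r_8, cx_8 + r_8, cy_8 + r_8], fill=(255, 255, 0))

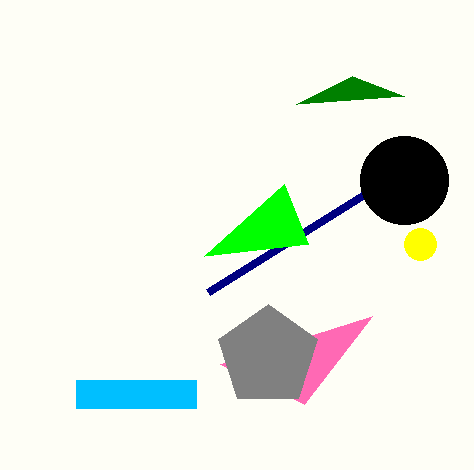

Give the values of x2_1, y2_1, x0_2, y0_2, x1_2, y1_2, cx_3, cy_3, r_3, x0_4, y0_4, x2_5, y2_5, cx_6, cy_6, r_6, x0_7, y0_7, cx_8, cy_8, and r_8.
x2_1 = 304
y2_1 = 404
x0_2 = 76
y0_2 = 380
x1_2 = 196
y1_2 = 408
cx_3 = 268
cy_3 = 356
r_3 = 52
x0_4 = 208
y0_4 = 292
x2_5 = 352
y2_5 = 76
cx_6 = 404
cy_6 = 180
r_6 = 44
x0_7 = 308
y0_7 = 244
cx_8 = 420
cy_8 = 244
r_8 = 16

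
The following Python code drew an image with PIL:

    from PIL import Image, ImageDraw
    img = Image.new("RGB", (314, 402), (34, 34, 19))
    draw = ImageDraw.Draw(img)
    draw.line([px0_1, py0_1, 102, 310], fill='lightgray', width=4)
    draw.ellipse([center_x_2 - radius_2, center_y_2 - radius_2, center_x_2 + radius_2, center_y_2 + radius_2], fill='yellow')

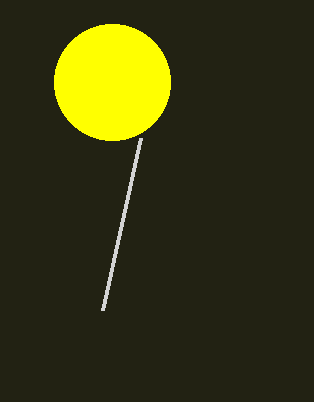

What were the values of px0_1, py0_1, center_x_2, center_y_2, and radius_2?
px0_1 = 140; py0_1 = 138; center_x_2 = 112; center_y_2 = 82; radius_2 = 58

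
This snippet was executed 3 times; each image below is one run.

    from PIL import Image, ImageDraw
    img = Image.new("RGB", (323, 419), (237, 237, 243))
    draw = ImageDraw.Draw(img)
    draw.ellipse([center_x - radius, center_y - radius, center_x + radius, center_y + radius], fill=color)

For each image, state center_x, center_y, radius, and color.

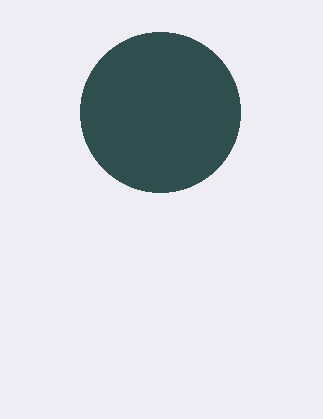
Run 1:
center_x = 160, center_y = 112, radius = 80, color = 'darkslategray'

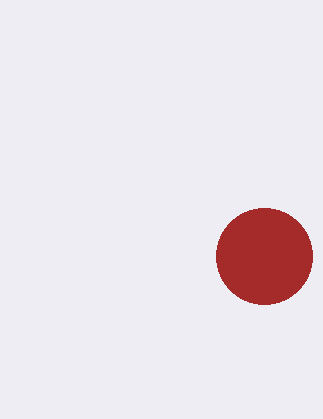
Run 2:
center_x = 264
center_y = 256
radius = 48
color = 'brown'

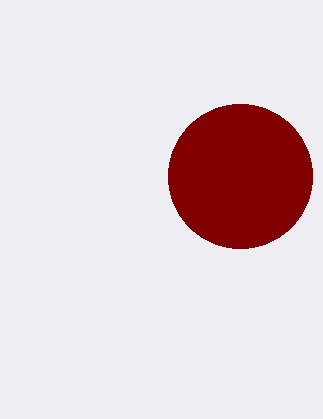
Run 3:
center_x = 240
center_y = 176
radius = 72
color = 'maroon'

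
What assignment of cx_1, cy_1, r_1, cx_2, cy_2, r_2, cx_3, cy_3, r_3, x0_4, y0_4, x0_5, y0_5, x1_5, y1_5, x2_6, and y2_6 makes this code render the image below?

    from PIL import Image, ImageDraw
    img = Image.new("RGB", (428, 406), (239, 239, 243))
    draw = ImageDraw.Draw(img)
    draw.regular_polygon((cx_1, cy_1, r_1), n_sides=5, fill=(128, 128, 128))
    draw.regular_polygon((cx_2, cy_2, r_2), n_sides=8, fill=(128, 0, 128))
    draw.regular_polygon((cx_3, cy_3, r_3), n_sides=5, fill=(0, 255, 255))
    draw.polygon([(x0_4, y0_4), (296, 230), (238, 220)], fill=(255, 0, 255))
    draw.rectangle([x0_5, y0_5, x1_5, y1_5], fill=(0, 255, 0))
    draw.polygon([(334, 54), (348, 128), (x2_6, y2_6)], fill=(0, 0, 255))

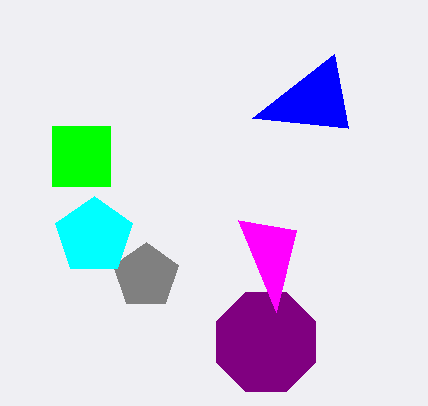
cx_1 = 146
cy_1 = 276
r_1 = 34
cx_2 = 266
cy_2 = 342
r_2 = 54
cx_3 = 94
cy_3 = 236
r_3 = 40
x0_4 = 276
y0_4 = 312
x0_5 = 52
y0_5 = 126
x1_5 = 110
y1_5 = 186
x2_6 = 252
y2_6 = 118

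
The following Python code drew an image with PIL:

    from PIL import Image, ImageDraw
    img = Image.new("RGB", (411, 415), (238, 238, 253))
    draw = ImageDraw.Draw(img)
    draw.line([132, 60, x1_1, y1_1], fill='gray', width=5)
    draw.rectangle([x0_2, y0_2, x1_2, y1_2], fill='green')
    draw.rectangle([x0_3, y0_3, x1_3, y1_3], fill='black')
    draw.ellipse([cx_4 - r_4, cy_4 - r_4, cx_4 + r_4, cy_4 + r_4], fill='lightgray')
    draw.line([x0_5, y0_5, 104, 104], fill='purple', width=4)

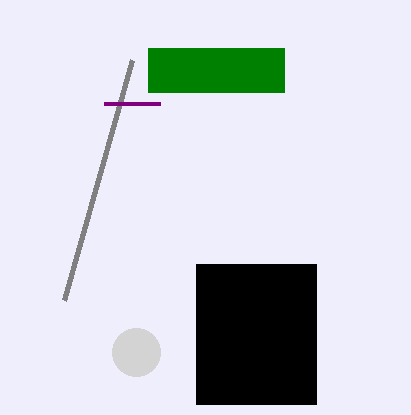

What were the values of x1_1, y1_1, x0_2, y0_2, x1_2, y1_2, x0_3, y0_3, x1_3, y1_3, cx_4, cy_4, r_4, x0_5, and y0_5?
x1_1 = 64, y1_1 = 300, x0_2 = 148, y0_2 = 48, x1_2 = 284, y1_2 = 92, x0_3 = 196, y0_3 = 264, x1_3 = 316, y1_3 = 404, cx_4 = 136, cy_4 = 352, r_4 = 24, x0_5 = 160, y0_5 = 104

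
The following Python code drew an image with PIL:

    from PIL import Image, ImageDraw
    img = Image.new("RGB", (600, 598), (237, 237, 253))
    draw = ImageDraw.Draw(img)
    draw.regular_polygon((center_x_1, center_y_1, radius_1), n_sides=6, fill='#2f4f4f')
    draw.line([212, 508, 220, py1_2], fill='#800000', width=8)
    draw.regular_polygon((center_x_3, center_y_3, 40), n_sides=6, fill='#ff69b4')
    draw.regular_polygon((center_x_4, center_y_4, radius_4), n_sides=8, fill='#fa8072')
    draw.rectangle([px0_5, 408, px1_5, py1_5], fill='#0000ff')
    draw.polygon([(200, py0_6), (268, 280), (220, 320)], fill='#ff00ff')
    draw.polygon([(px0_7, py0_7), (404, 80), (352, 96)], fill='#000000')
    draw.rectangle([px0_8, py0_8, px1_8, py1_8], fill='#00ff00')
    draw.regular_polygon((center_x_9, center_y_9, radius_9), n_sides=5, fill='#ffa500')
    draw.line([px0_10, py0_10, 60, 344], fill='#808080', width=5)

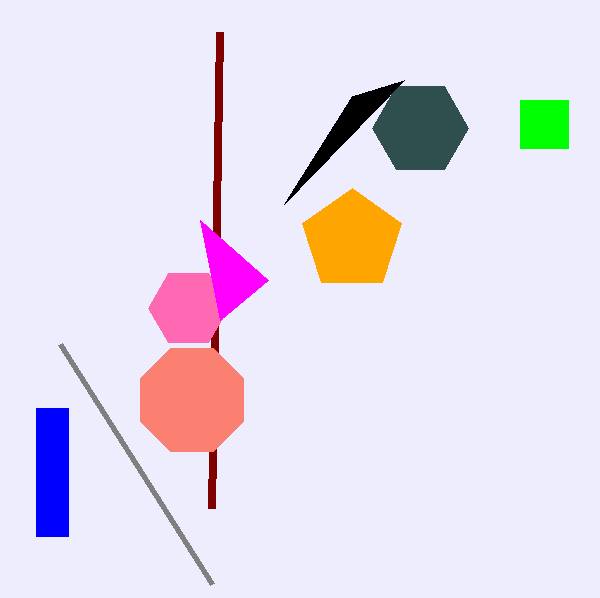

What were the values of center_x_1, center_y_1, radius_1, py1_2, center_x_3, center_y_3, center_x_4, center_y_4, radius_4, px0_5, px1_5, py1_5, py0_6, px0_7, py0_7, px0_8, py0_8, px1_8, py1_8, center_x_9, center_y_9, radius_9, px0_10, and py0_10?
center_x_1 = 420, center_y_1 = 128, radius_1 = 48, py1_2 = 32, center_x_3 = 188, center_y_3 = 308, center_x_4 = 192, center_y_4 = 400, radius_4 = 56, px0_5 = 36, px1_5 = 68, py1_5 = 536, py0_6 = 220, px0_7 = 284, py0_7 = 204, px0_8 = 520, py0_8 = 100, px1_8 = 568, py1_8 = 148, center_x_9 = 352, center_y_9 = 240, radius_9 = 52, px0_10 = 212, py0_10 = 584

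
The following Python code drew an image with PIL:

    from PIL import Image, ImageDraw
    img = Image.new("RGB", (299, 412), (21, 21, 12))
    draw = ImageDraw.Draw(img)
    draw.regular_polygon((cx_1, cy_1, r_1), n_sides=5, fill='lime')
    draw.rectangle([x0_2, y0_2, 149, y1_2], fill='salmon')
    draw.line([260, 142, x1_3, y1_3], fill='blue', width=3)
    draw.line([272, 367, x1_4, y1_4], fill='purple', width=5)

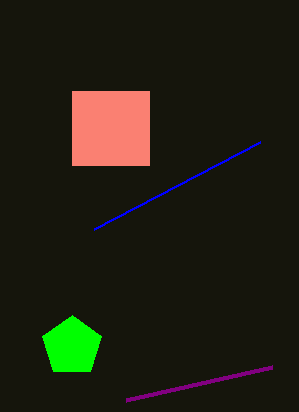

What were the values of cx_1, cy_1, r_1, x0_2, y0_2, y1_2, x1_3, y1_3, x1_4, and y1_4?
cx_1 = 72, cy_1 = 346, r_1 = 31, x0_2 = 72, y0_2 = 91, y1_2 = 165, x1_3 = 94, y1_3 = 229, x1_4 = 126, y1_4 = 400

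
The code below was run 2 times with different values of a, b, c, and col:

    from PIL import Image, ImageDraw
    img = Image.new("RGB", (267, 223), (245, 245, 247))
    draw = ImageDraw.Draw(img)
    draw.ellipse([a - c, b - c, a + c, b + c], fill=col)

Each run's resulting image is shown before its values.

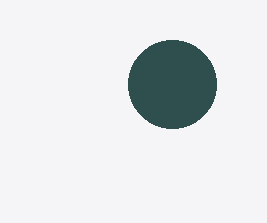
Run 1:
a = 172; b = 84; c = 44; col = 'darkslategray'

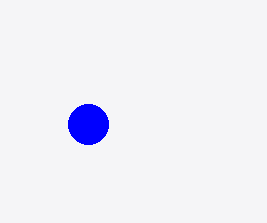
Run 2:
a = 88; b = 124; c = 20; col = 'blue'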